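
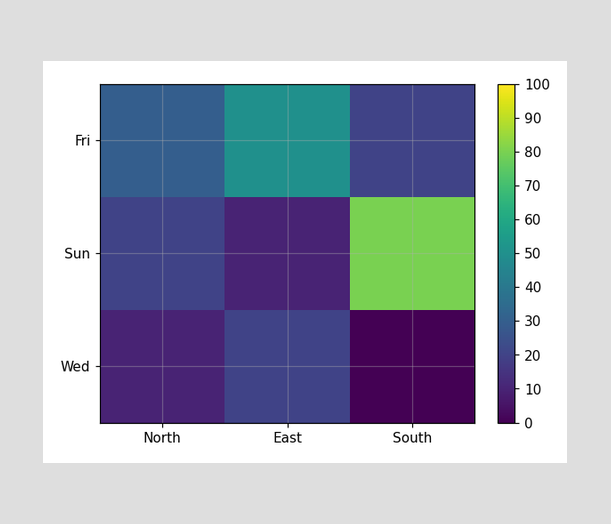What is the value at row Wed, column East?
20

Matching cell (Wed, East) against the colorbar gives 20.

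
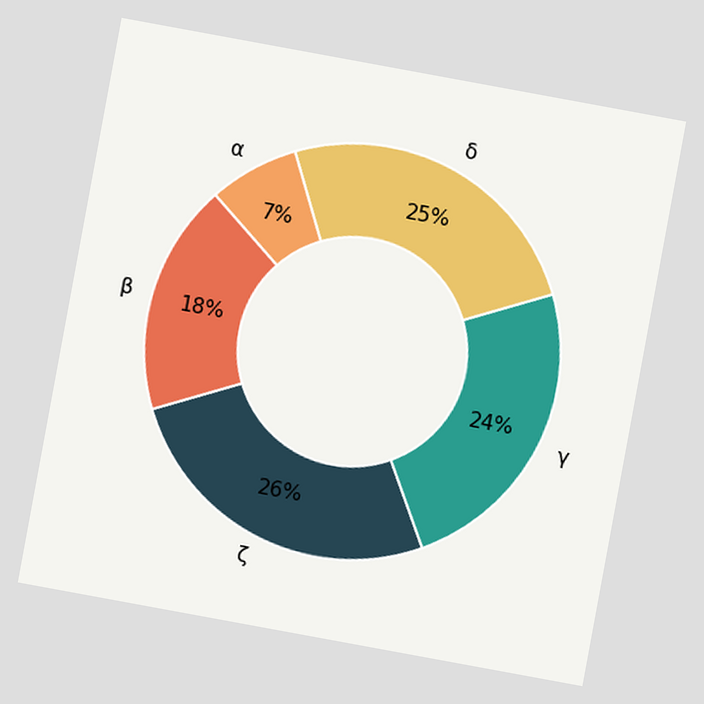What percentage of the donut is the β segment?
The chart is tilted about 10° clockwise. The β segment takes up 18% of the ring.

18%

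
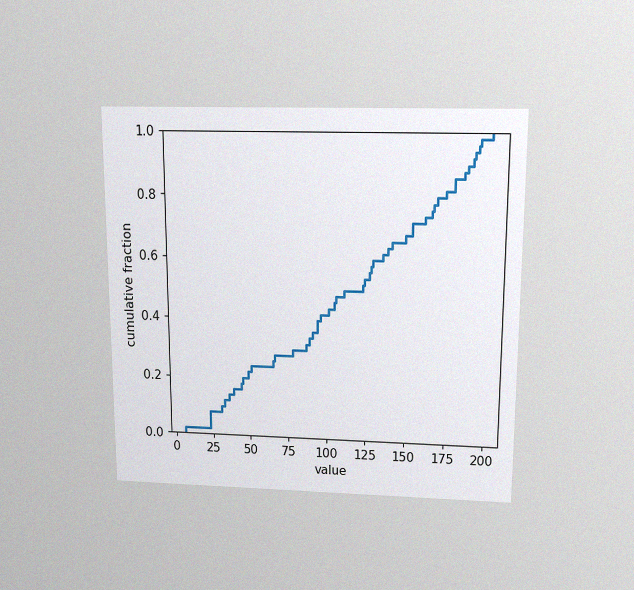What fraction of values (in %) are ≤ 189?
The chart is viewed slightly from above, with some photo noise. At x=189 the ECDF step is at 92%.

92%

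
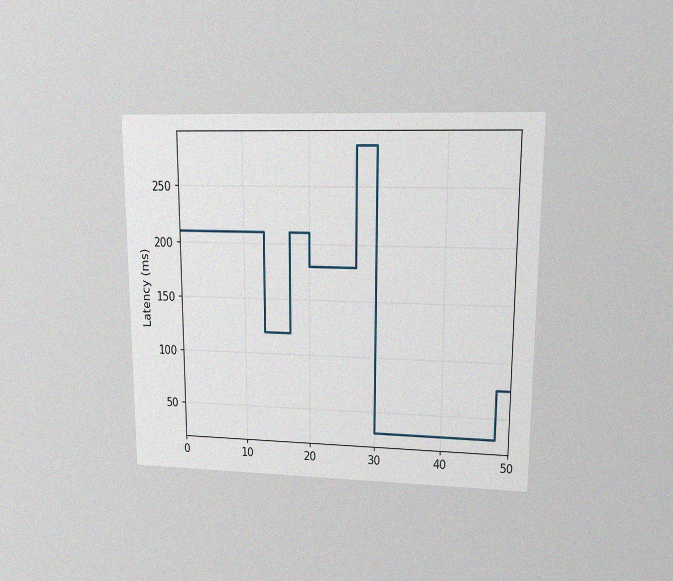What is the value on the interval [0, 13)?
The chart is viewed at a slight angle, with some photo noise. On [0, 13) the step sits at 210ms.

210ms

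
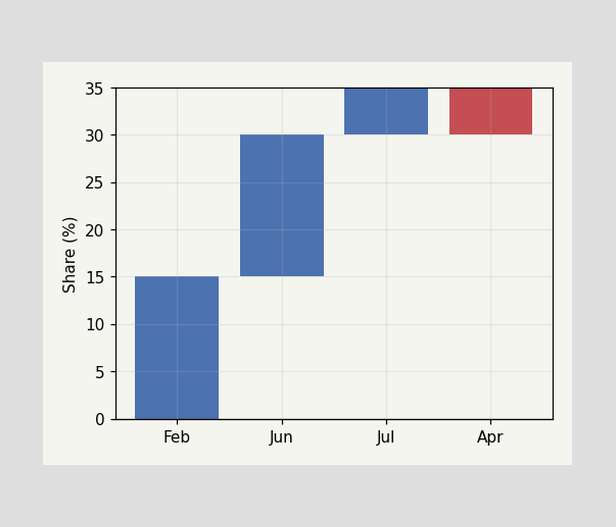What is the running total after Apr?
30%

After Apr the running total reaches 30%.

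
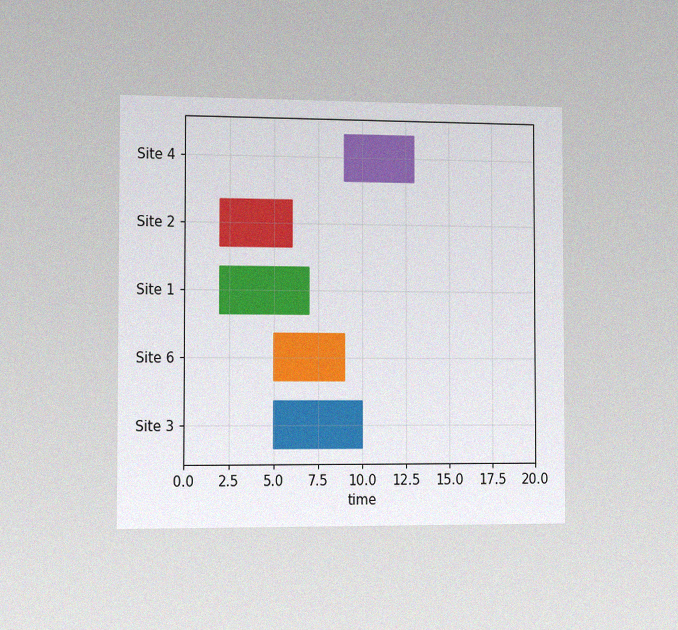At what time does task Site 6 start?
The chart is viewed slightly from the left, with some photo noise. The Site 6 bar begins at t=5.

5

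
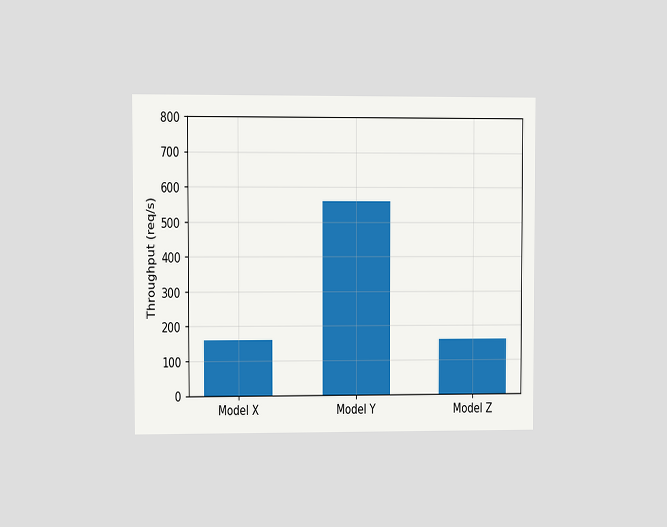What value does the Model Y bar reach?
560req/s

The chart is viewed at a slight angle. Reading along the chart's y-axis, the Model Y bar reaches 560req/s.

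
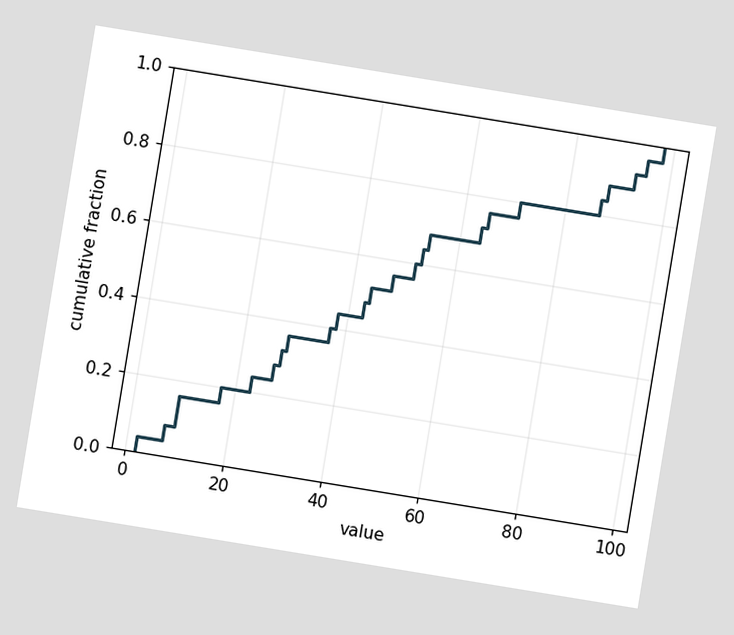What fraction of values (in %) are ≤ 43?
The chart is tilted about 9° clockwise. At x=43 the ECDF step is at 48%.

48%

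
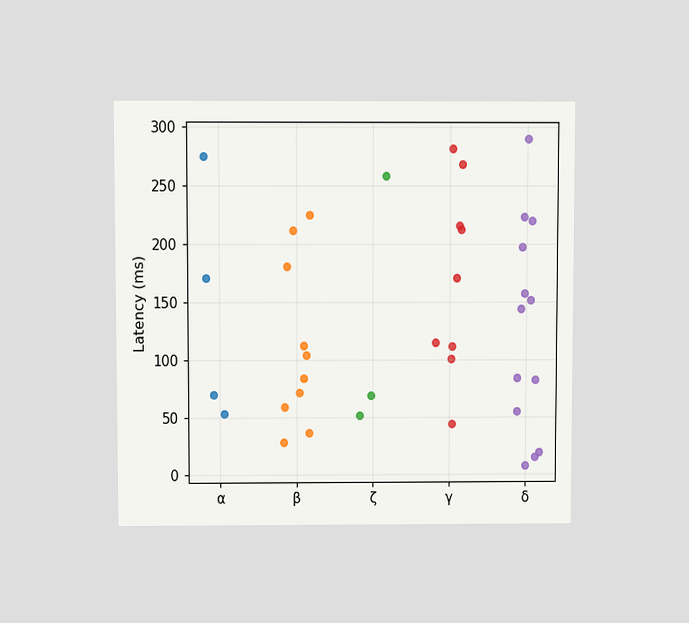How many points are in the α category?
The chart is viewed slightly from above. Counting the markers in the α column gives 4.

4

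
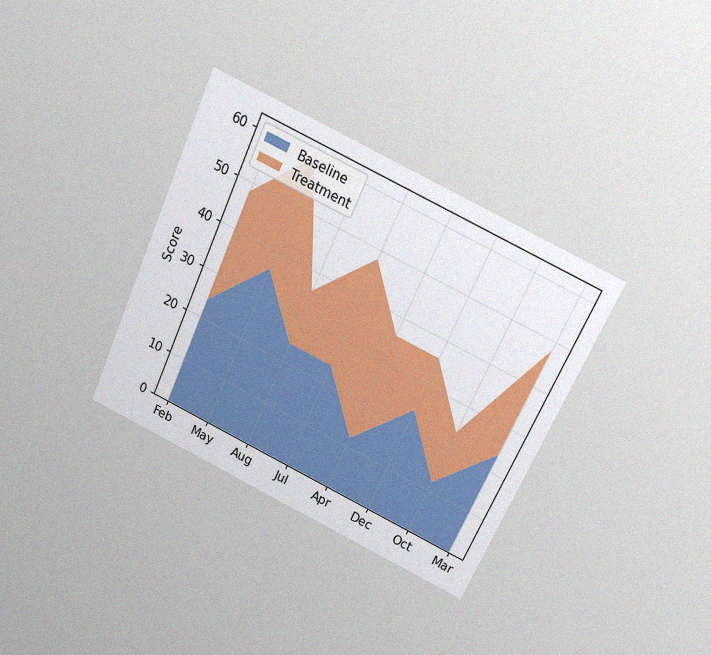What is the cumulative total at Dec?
The chart is tilted about 25° clockwise and viewed at a slight angle, with some photo noise. The stacked total at Dec reaches 36.

36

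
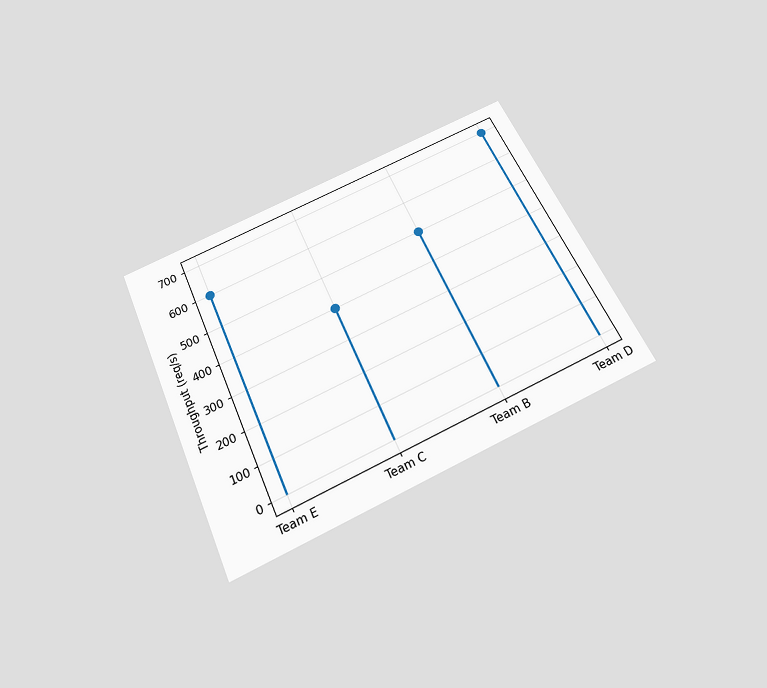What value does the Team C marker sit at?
The chart is tilted about 24° counter-clockwise and viewed slightly from below. The Team C marker sits at 400req/s.

400req/s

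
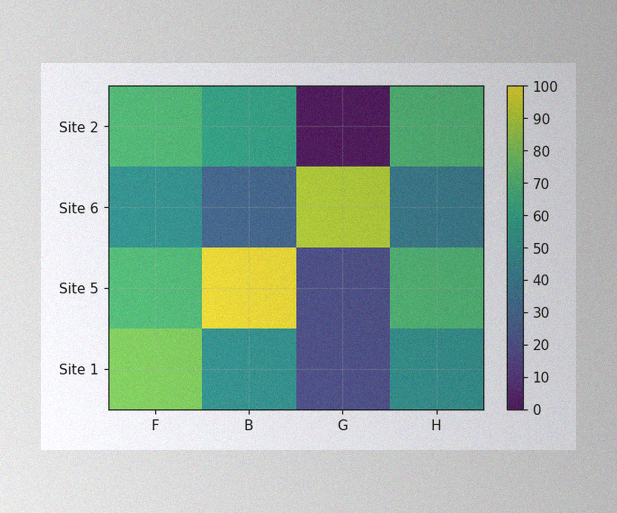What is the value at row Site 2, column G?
The image has some photo noise and uneven lighting. Matching cell (Site 2, G) against the colorbar gives 0.

0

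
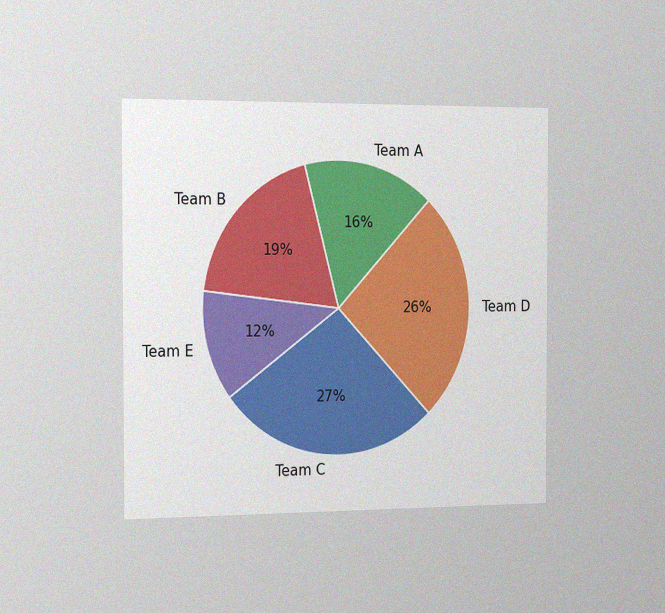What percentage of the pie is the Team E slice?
The chart is viewed slightly from the left, with some photo noise. The Team E slice takes up 12% of the pie.

12%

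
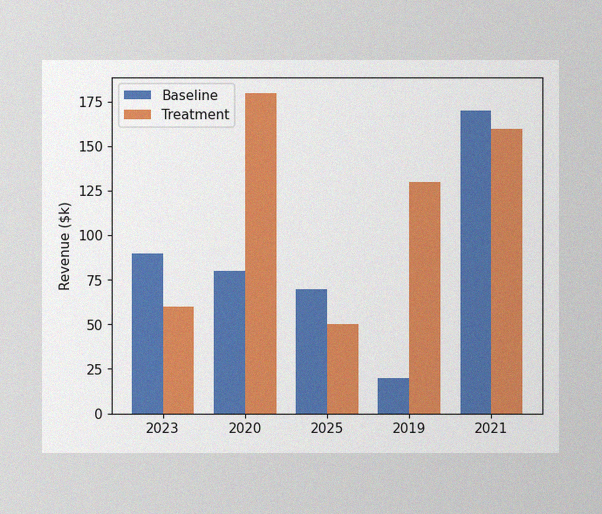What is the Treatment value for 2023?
$60k

The image has some photo noise and uneven lighting. The Treatment bar at 2023 reaches $60k on the y-axis.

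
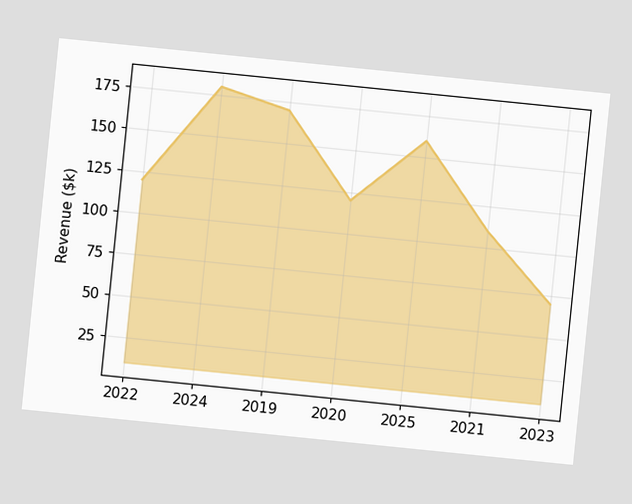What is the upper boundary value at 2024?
The chart is tilted about 6° clockwise. At 2024 the upper boundary is at $180k.

$180k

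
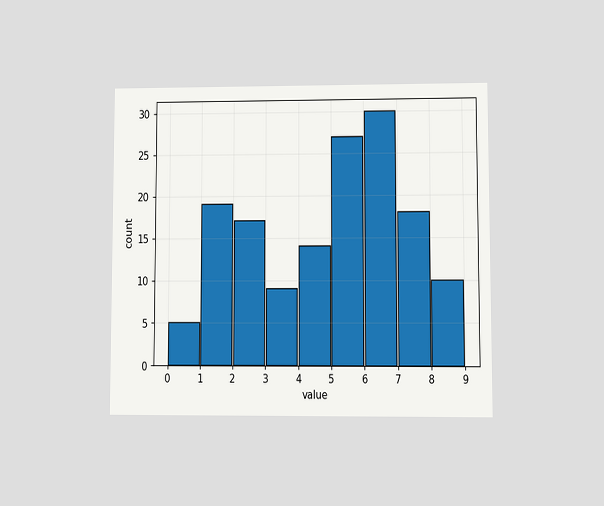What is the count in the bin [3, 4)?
The chart is viewed at a slight angle. The [3, 4) bin has height 9.

9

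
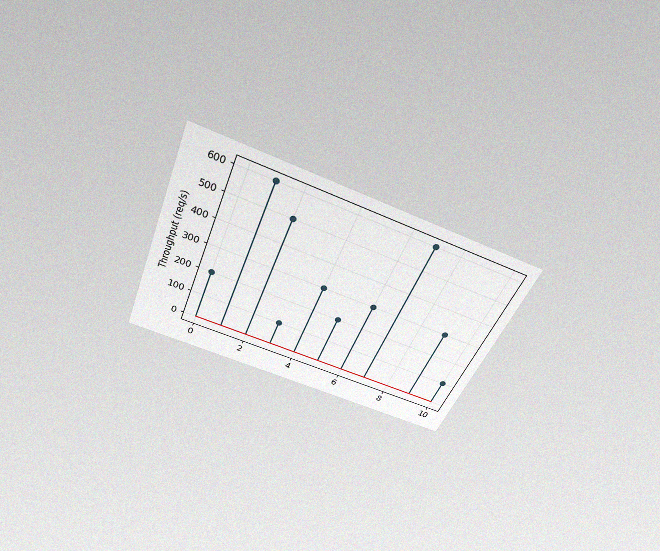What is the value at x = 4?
The chart is tilted about 22° clockwise and viewed slightly from above, with some photo noise. The stem at x=4 reaches 300req/s.

300req/s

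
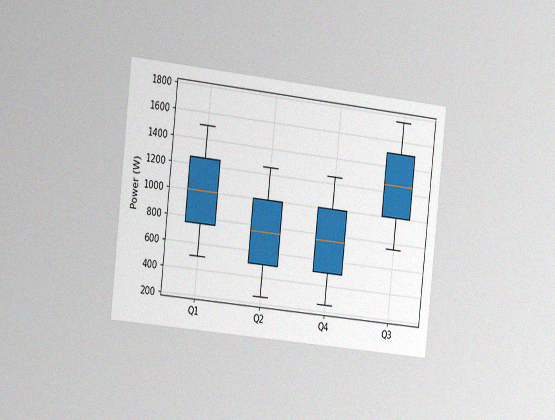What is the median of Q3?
The chart is tilted about 6° clockwise and viewed slightly from the left, with some photo noise. The median line in the Q3 box sits at 1250W.

1250W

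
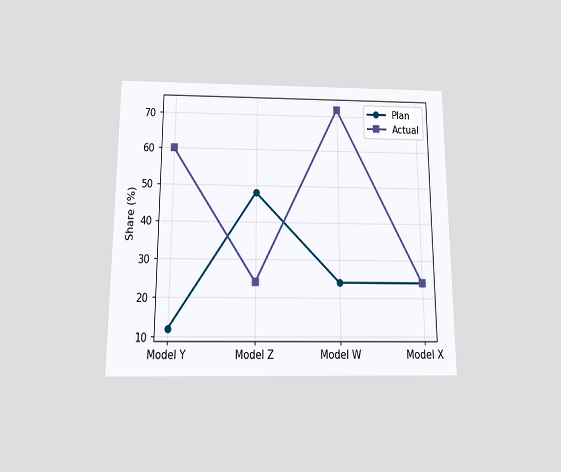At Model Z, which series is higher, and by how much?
Plan, by 24%

The chart is viewed slightly from below. At Model Z, Plan sits above the other line by 24%.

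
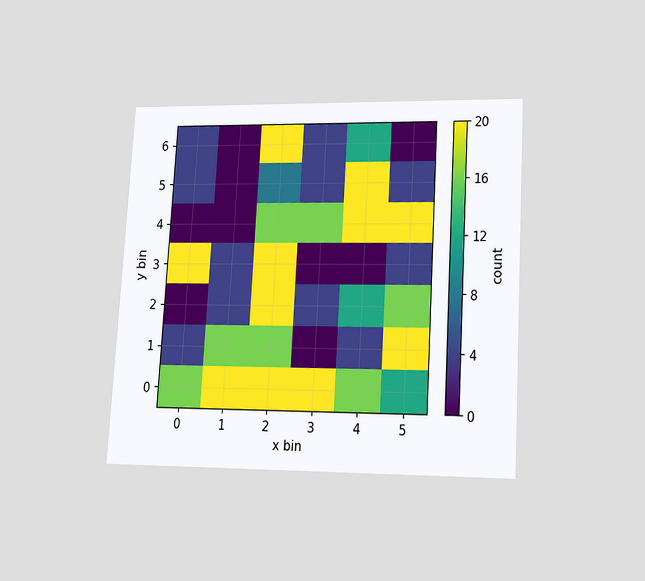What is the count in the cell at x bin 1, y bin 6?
0

The chart is tilted about 3° clockwise and viewed at a slight angle. Matching the cell (1, 6) against the colorbar gives 0.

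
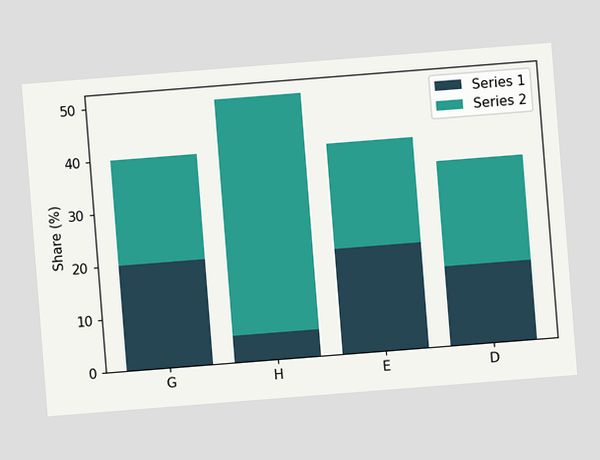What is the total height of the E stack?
40%

The chart is tilted about 4° counter-clockwise. The E stack's top reaches 40% on the y-axis.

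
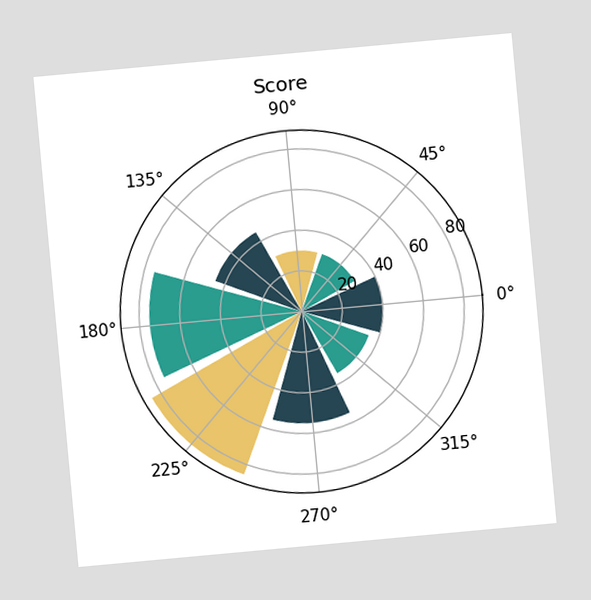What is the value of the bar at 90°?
30

The chart is tilted about 5° counter-clockwise. The bar at 90° reaches 30 on the radial axis.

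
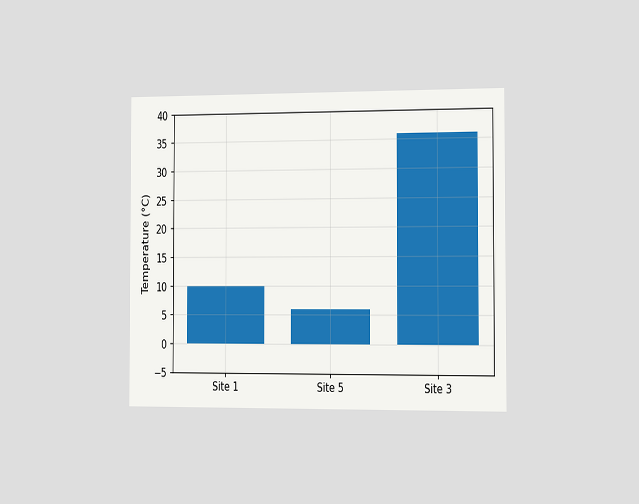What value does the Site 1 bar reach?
10°C

The chart is viewed slightly from the right. Reading along the chart's y-axis, the Site 1 bar reaches 10°C.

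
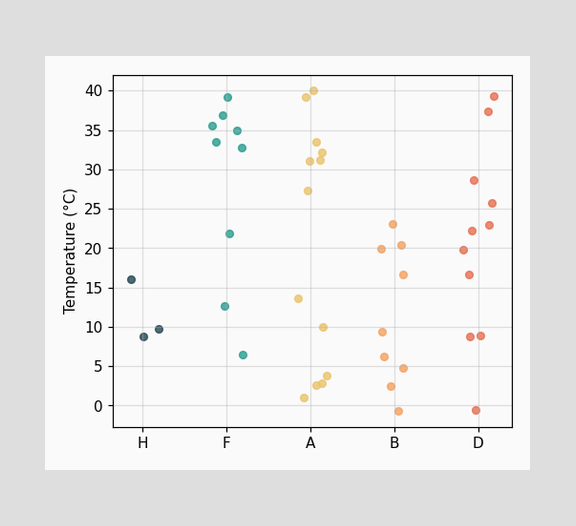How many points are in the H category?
Counting the markers in the H column gives 3.

3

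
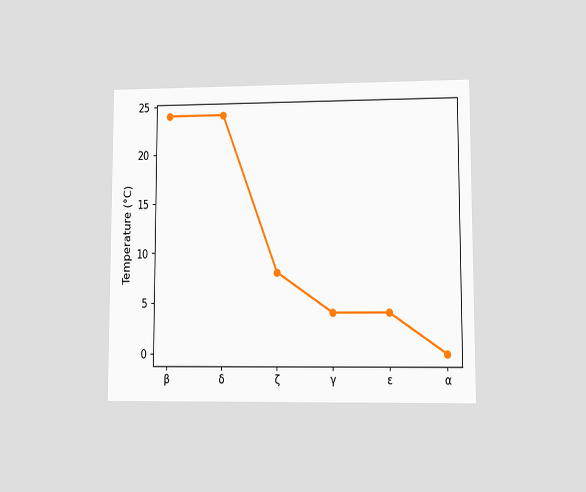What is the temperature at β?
The chart is viewed at a slight angle. At β, the line is at 24°C.

24°C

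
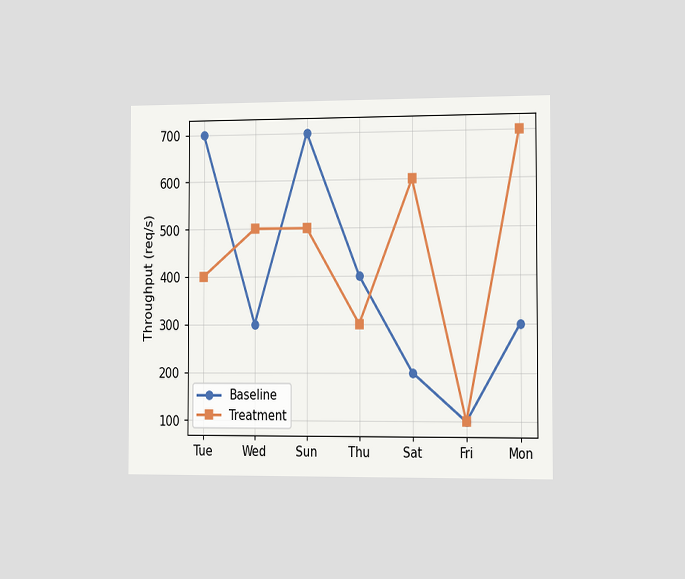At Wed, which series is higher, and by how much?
The chart is viewed slightly from the right. At Wed, Treatment sits above the other line by 200req/s.

Treatment, by 200req/s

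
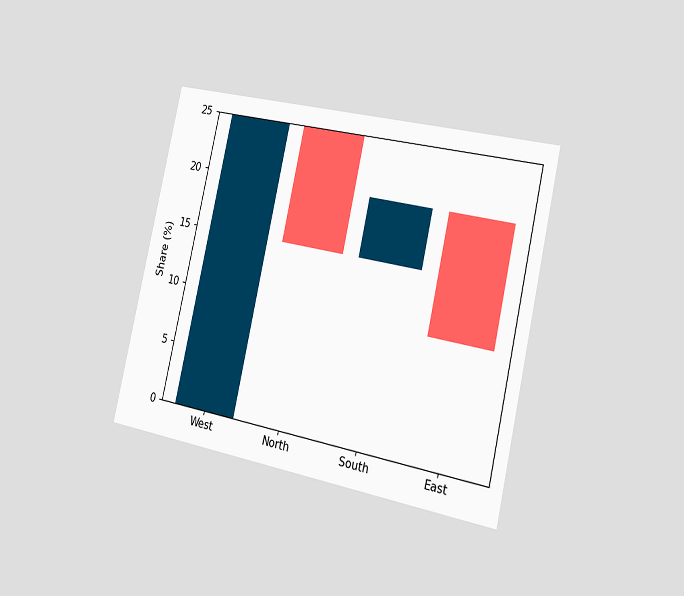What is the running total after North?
The chart is tilted about 13° clockwise and viewed slightly from the right. After North the running total reaches 15%.

15%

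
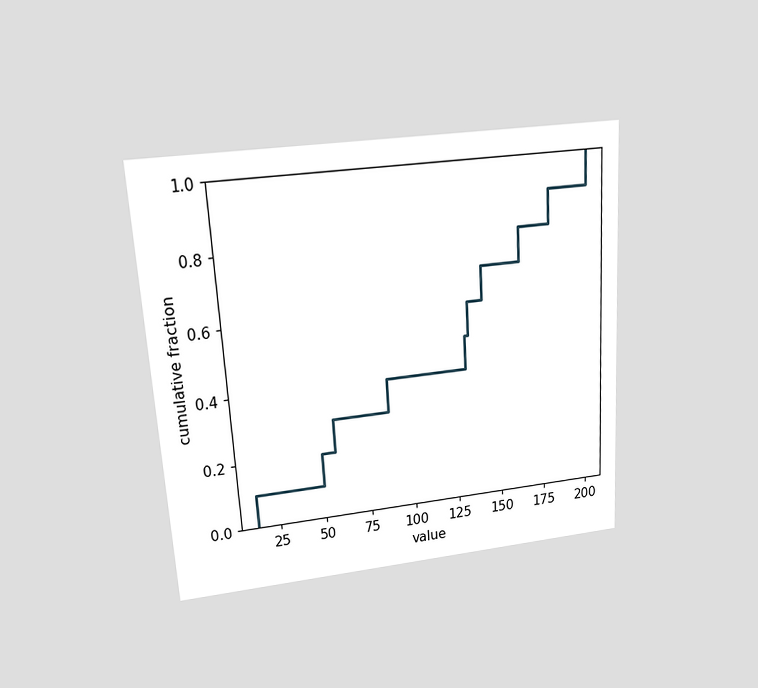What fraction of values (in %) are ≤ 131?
The chart is tilted about 3° counter-clockwise and viewed slightly from above. At x=131 the ECDF step is at 50%.

50%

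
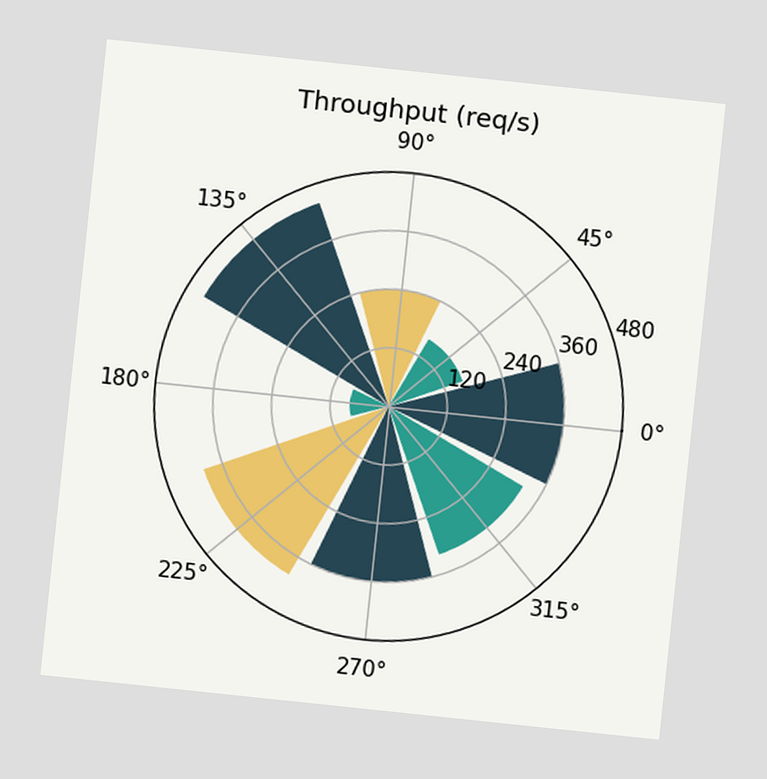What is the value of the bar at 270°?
360req/s

The chart is tilted about 6° clockwise. The bar at 270° reaches 360req/s on the radial axis.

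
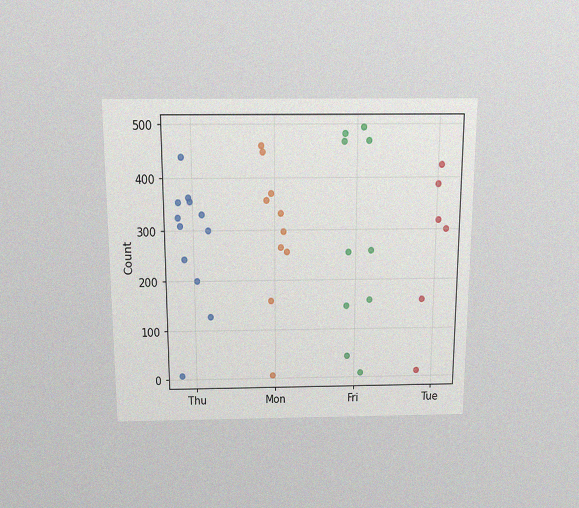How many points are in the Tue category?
6

The chart is viewed slightly from above, with some photo noise. Counting the markers in the Tue column gives 6.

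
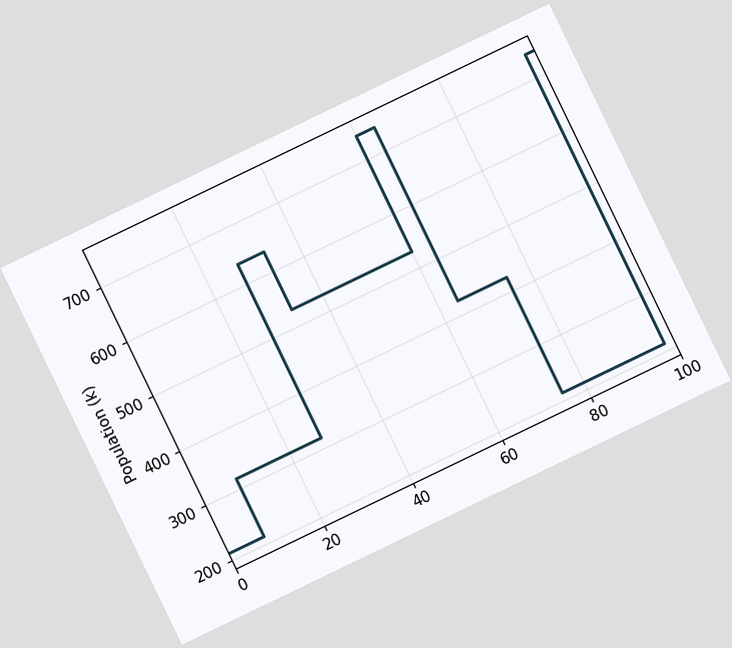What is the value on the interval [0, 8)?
212k

The chart is tilted about 26° counter-clockwise. On [0, 8) the step sits at 212k.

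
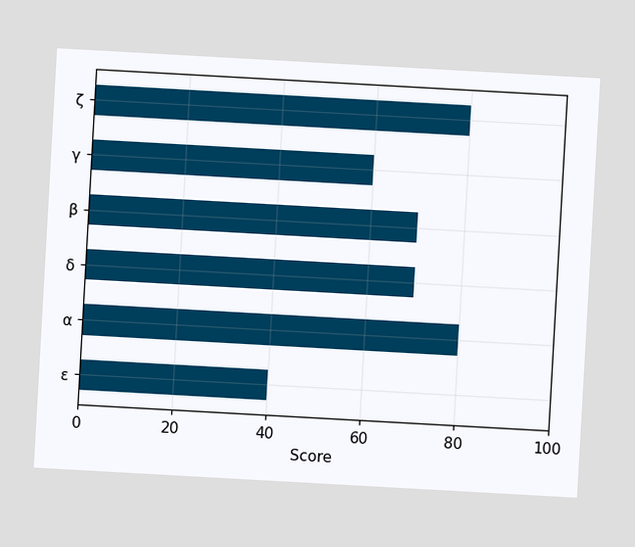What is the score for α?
The chart is tilted about 3° clockwise. Reading along the chart's x-axis, the α bar reaches 80.

80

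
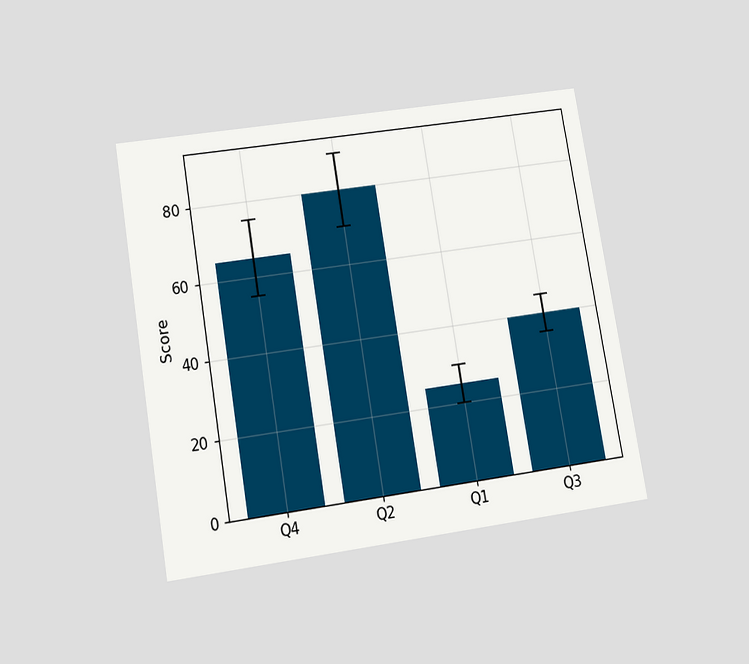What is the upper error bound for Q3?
45

The chart is tilted about 9° counter-clockwise and viewed slightly from below. The Q3 bar's upper whisker reaches 45.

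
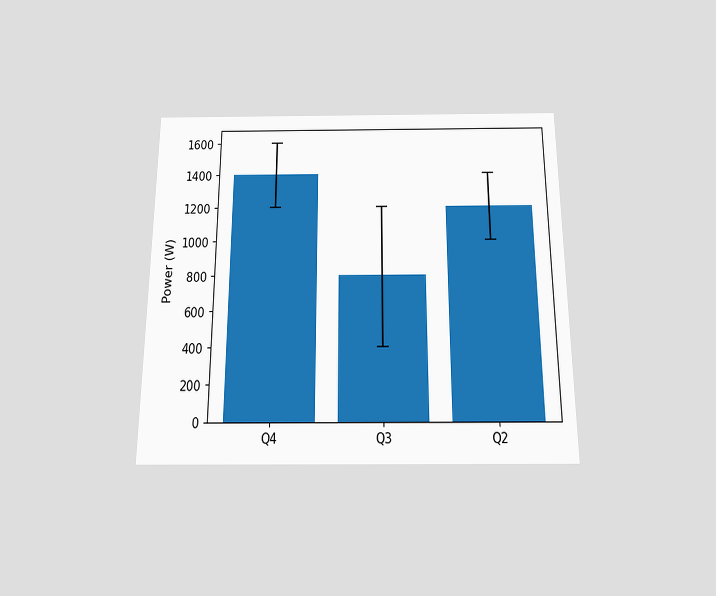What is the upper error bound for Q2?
1400W

The chart is viewed slightly from below. The Q2 bar's upper whisker reaches 1400W.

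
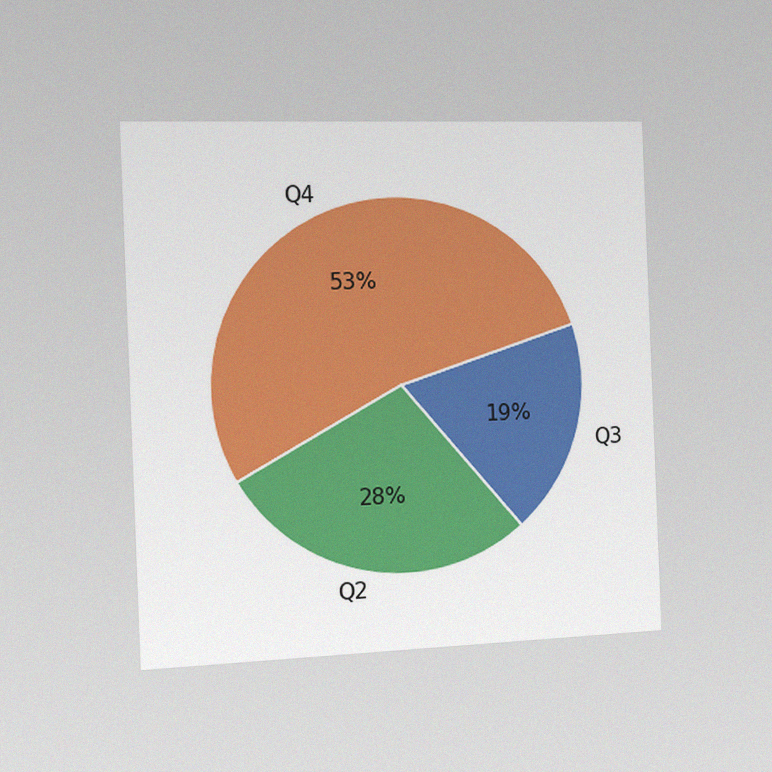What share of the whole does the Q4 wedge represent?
53%

The chart is tilted about 2° counter-clockwise and viewed slightly from the left, with some photo noise. The Q4 slice takes up 53% of the pie.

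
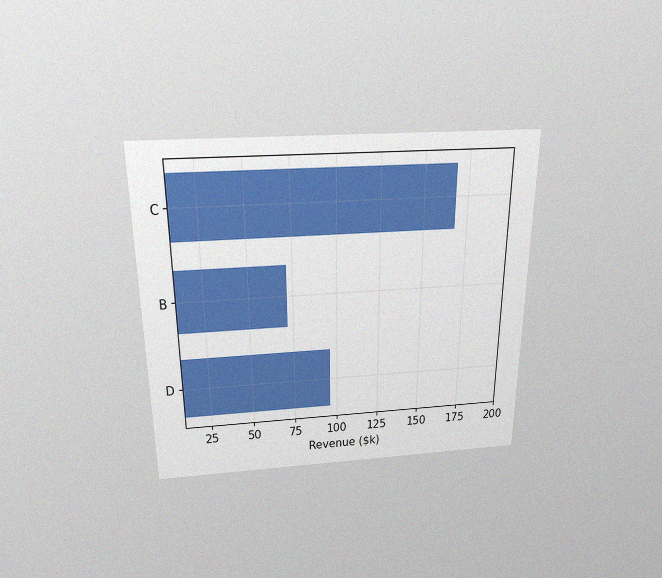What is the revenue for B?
$72k

The chart is viewed slightly from above, with some photo noise. Reading along the chart's x-axis, the B bar reaches $72k.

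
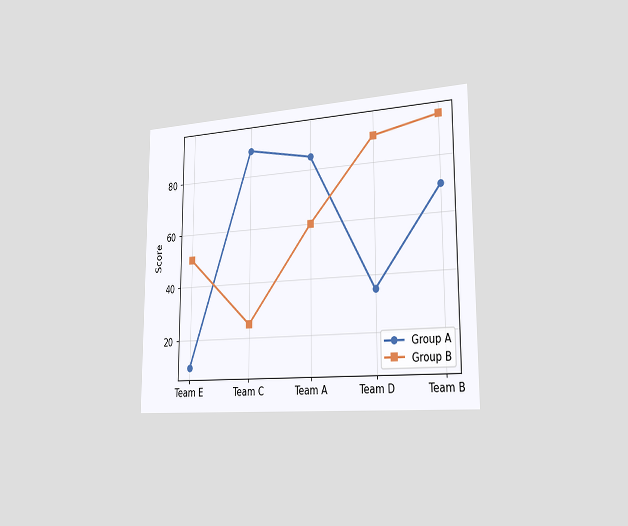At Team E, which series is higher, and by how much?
Group B, by 40

The chart is viewed slightly from the right. At Team E, Group B sits above the other line by 40.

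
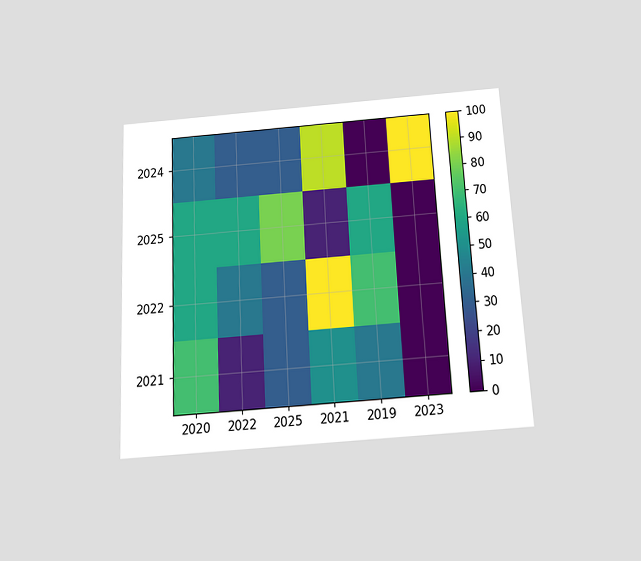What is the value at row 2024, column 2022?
30

The chart is tilted about 3° counter-clockwise and viewed slightly from below. Matching cell (2024, 2022) against the colorbar gives 30.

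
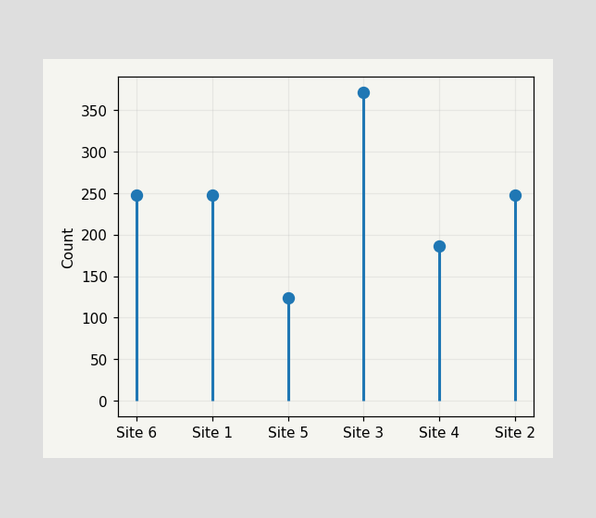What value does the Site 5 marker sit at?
124

The Site 5 marker sits at 124.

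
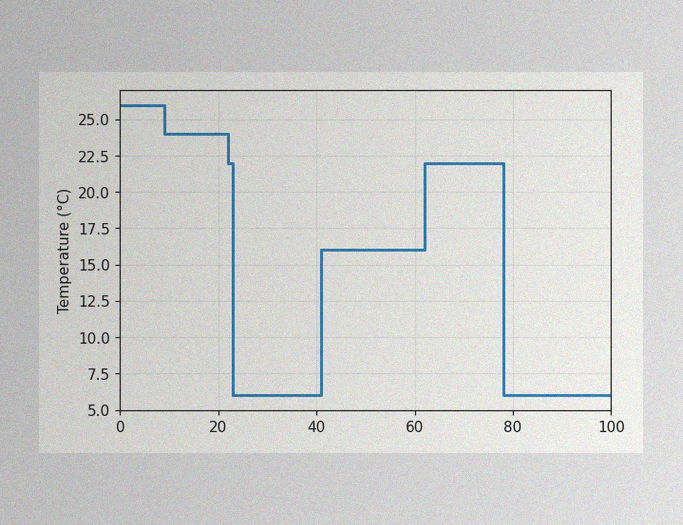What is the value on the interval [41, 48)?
The image has some photo noise and uneven lighting. On [41, 48) the step sits at 16°C.

16°C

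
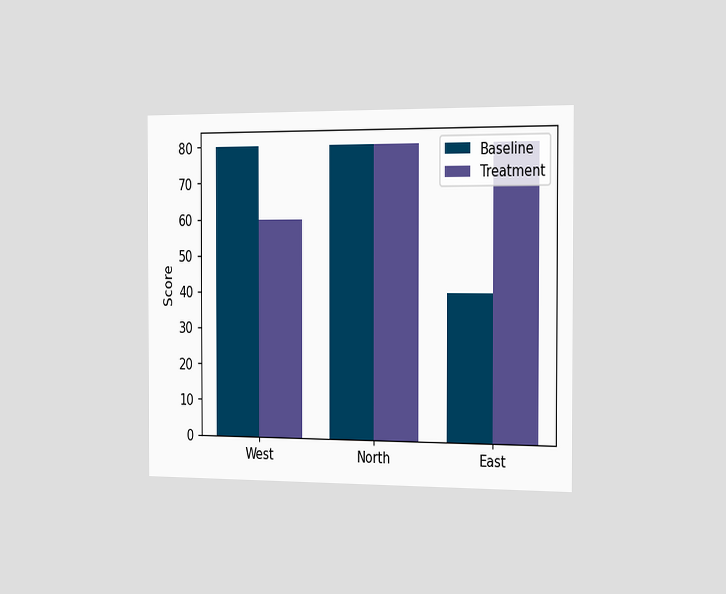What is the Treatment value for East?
The chart is viewed slightly from the right. The Treatment bar at East reaches 80 on the y-axis.

80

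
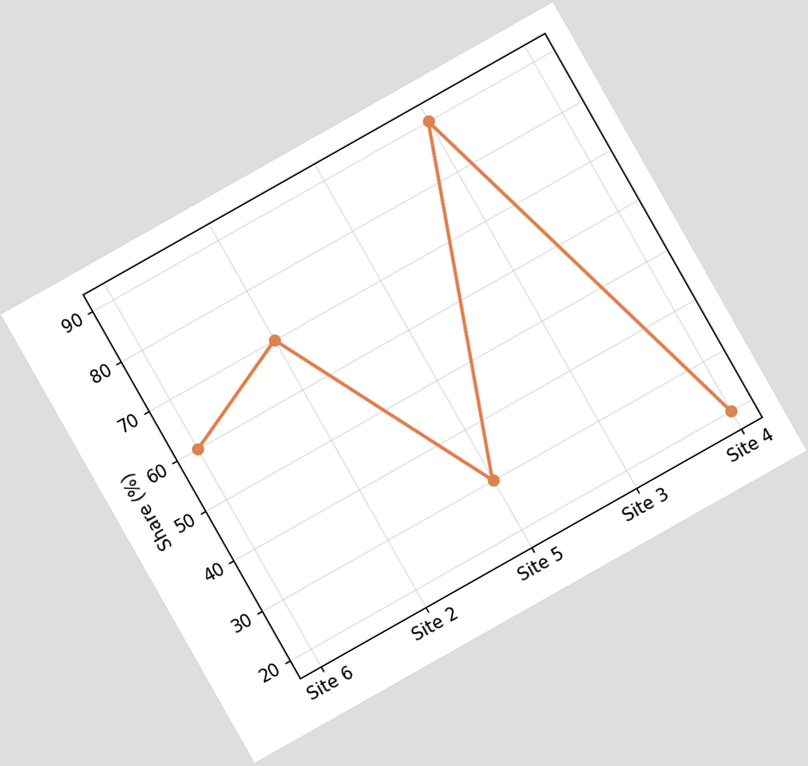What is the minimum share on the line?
The chart is tilted about 30° counter-clockwise. The lowest point is at Site 4, and reading across to the y-axis gives 20%.

20%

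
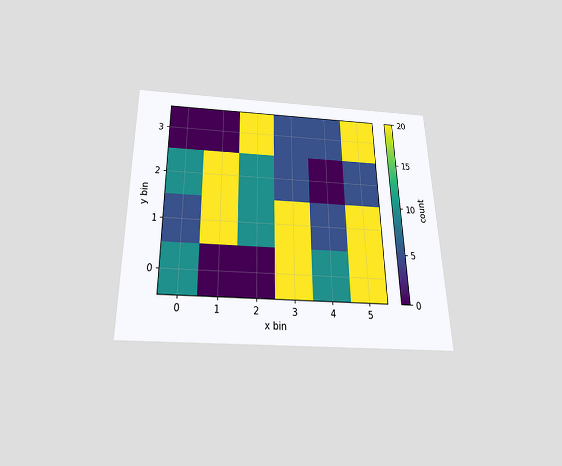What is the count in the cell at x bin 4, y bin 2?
0

The chart is viewed slightly from below. Matching the cell (4, 2) against the colorbar gives 0.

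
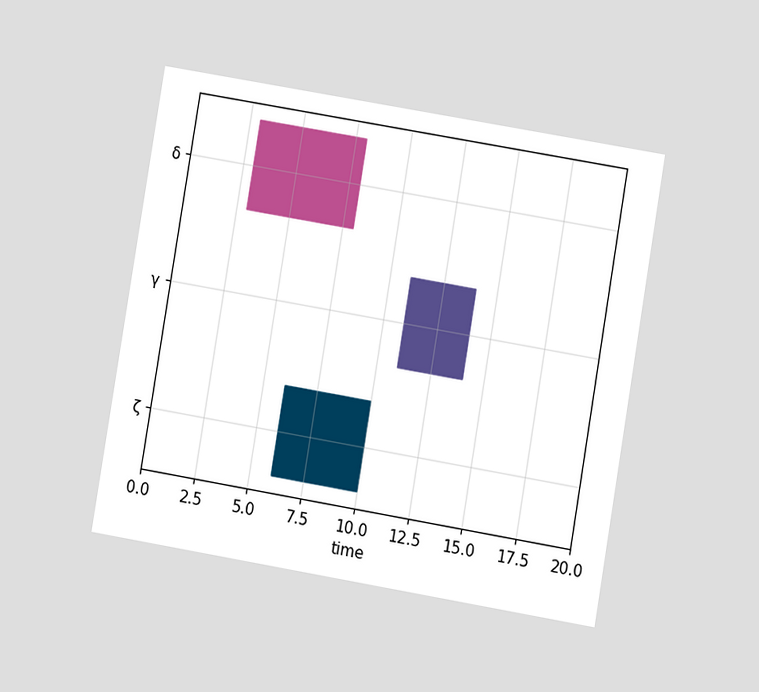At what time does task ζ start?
The chart is tilted about 10° clockwise and viewed at a slight angle. The ζ bar begins at t=6.

6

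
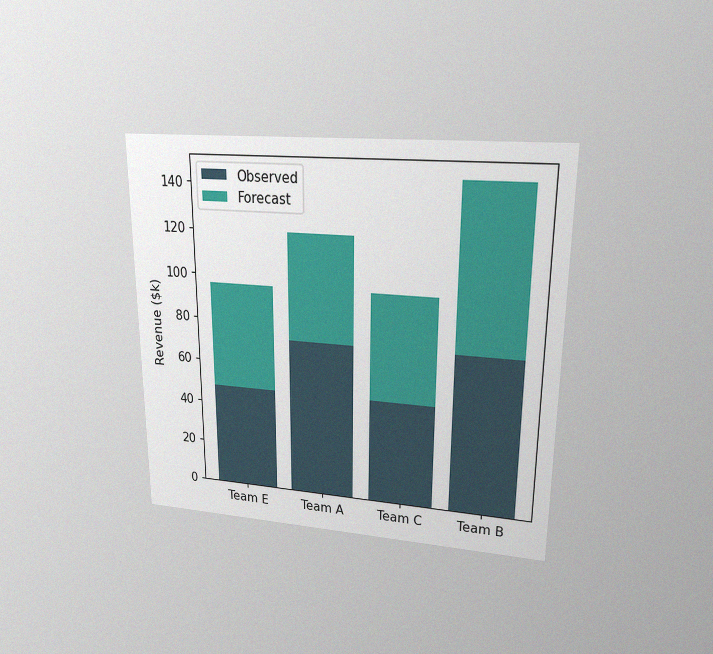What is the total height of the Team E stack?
$96k

The chart is viewed at a slight angle, with some photo noise. The Team E stack's top reaches $96k on the y-axis.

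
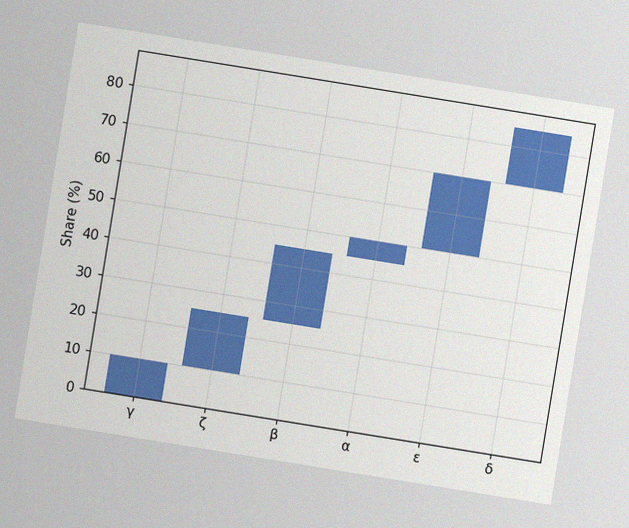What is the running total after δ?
The chart is tilted about 9° clockwise, with some photo noise. After δ the running total reaches 85%.

85%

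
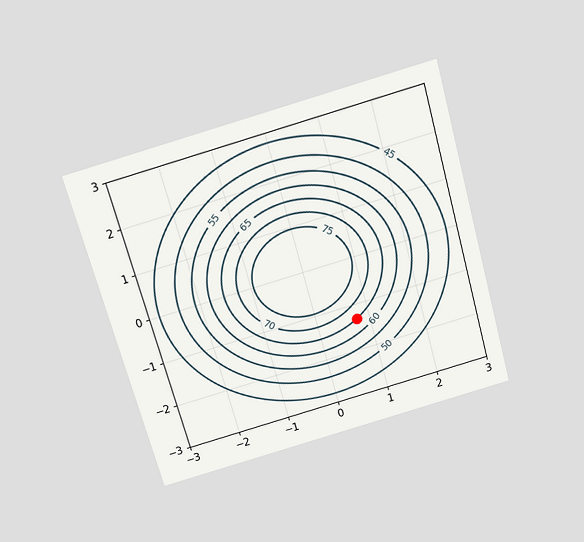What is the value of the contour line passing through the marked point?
The chart is tilted about 16° counter-clockwise and viewed slightly from above. The marked point sits on the contour labelled 65.

65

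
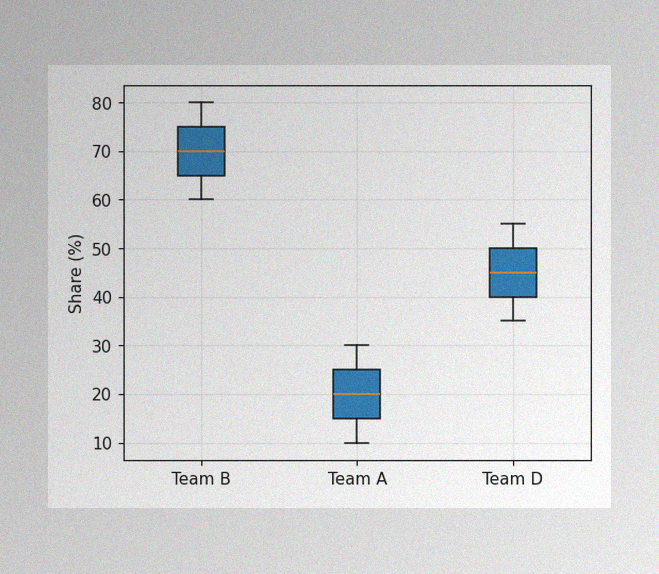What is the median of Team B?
The image has some photo noise and uneven lighting. The median line in the Team B box sits at 70%.

70%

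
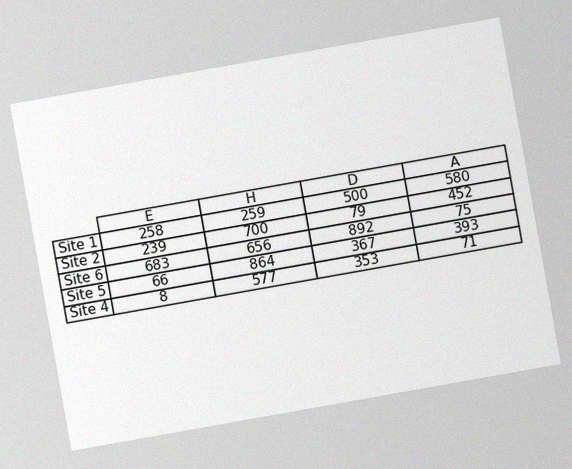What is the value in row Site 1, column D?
The chart is tilted about 10° counter-clockwise, with some photo noise. The (Site 1, D) cell reads 500.

500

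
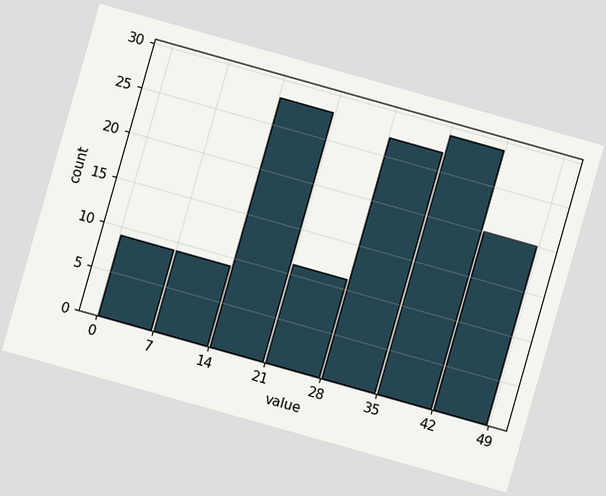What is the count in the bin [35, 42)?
29

The chart is tilted about 16° clockwise. The [35, 42) bin has height 29.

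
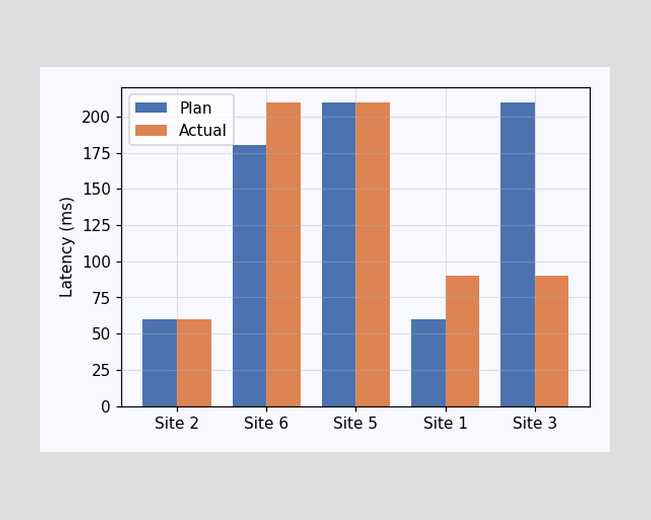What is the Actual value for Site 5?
210ms

The Actual bar at Site 5 reaches 210ms on the y-axis.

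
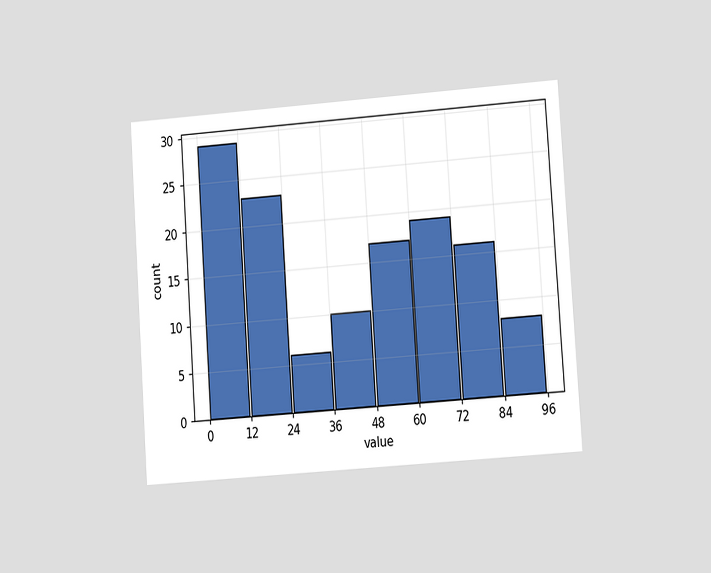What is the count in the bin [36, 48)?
The chart is tilted about 4° counter-clockwise and viewed at a slight angle. The [36, 48) bin has height 10.

10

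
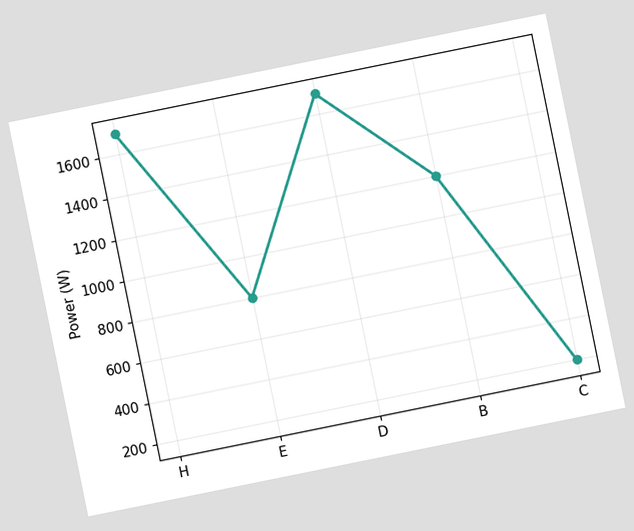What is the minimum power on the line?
200W

The chart is tilted about 11° counter-clockwise. The lowest point is at C, and reading across to the y-axis gives 200W.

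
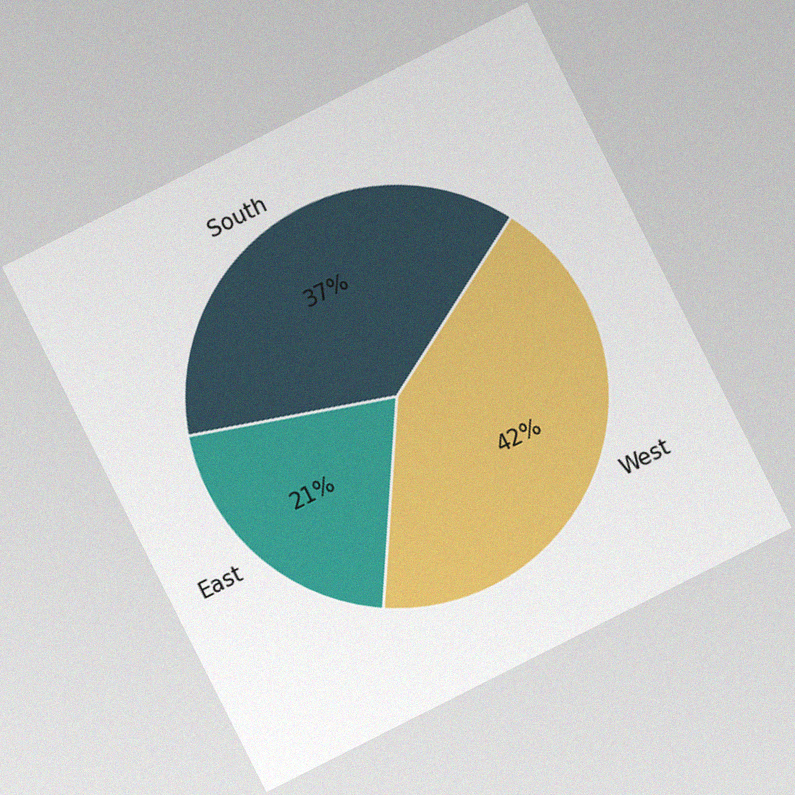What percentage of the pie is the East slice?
21%

The chart is tilted about 27° counter-clockwise, with some photo noise. The East slice takes up 21% of the pie.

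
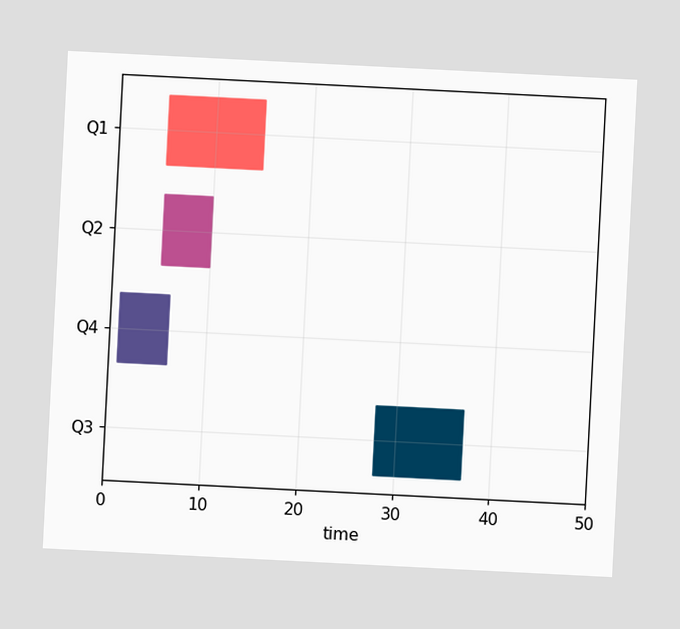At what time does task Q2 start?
The chart is tilted about 3° clockwise. The Q2 bar begins at t=5.

5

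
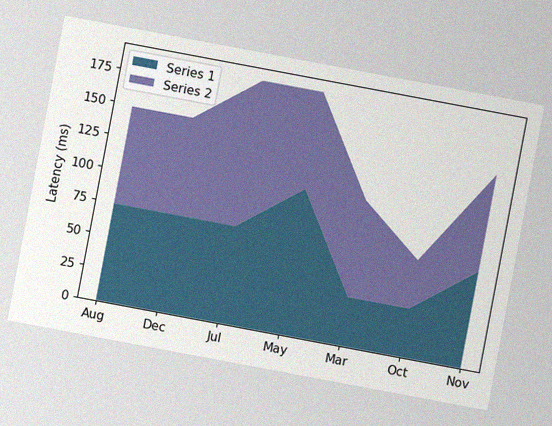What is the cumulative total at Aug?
148ms

The chart is tilted about 11° clockwise, with some photo noise. The stacked total at Aug reaches 148ms.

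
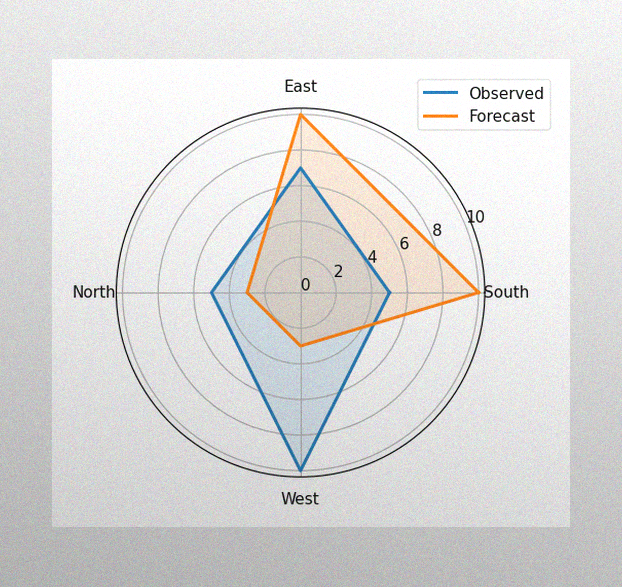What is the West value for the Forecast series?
3

The image has some photo noise and uneven lighting. On the West axis, Forecast reaches 3.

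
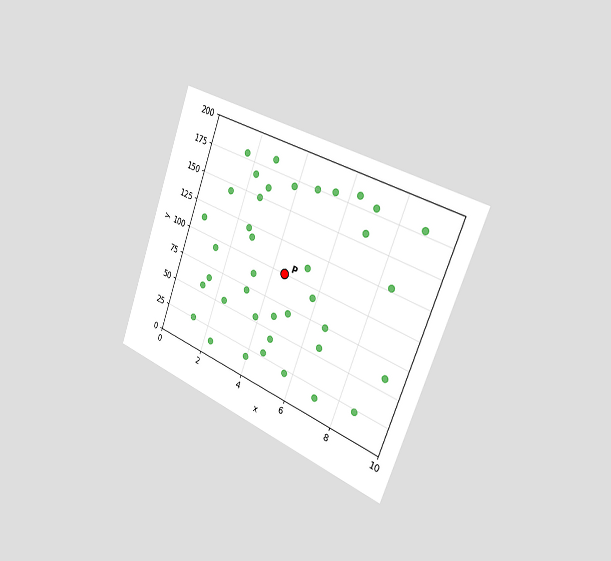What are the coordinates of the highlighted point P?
(4.5, 100)

The chart is tilted about 20° clockwise and viewed slightly from the right. Following the gridlines from P to each axis, P sits at (4.5, 100).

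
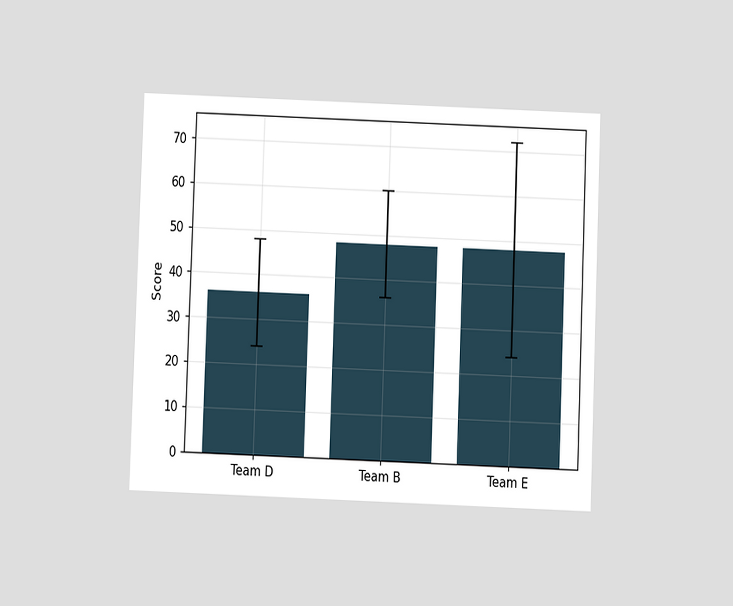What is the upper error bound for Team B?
The chart is tilted about 2° clockwise and viewed slightly from below. The Team B bar's upper whisker reaches 60.

60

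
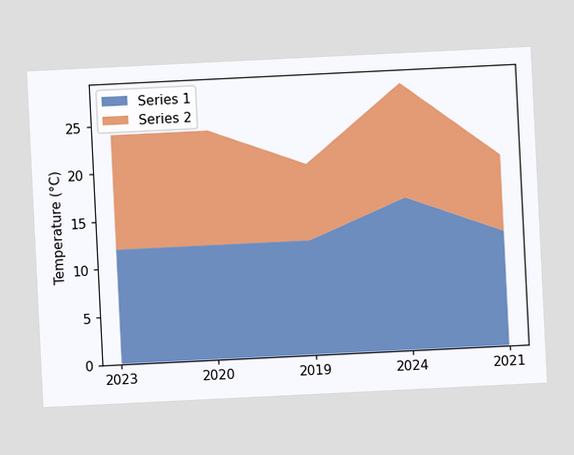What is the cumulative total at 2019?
20°C

The chart is tilted about 3° counter-clockwise. The stacked total at 2019 reaches 20°C.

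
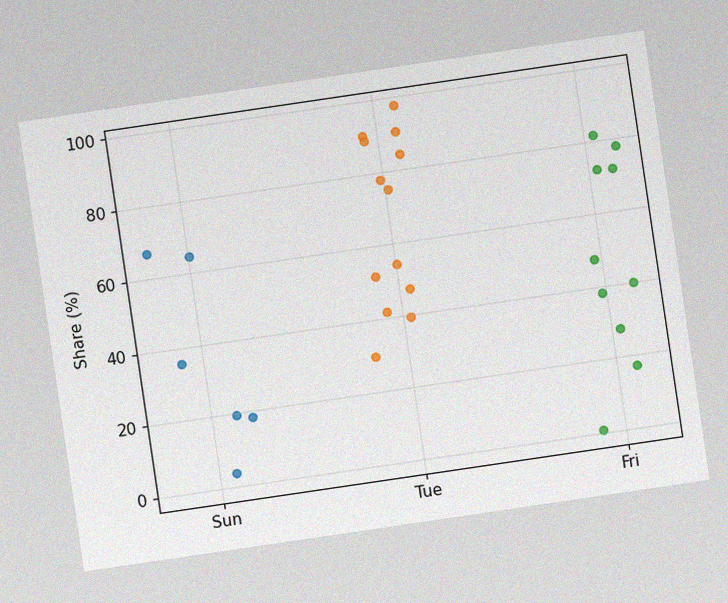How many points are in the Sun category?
The chart is tilted about 8° counter-clockwise, with some photo noise. Counting the markers in the Sun column gives 6.

6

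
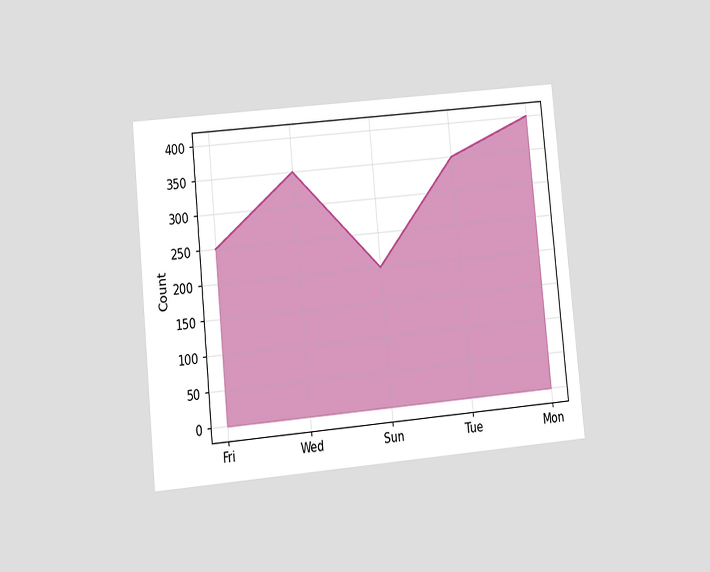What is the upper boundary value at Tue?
350

The chart is tilted about 6° counter-clockwise and viewed at a slight angle. At Tue the upper boundary is at 350.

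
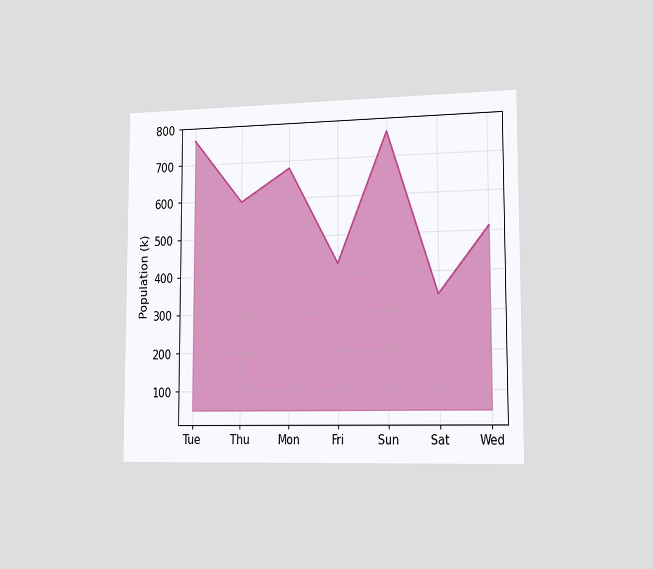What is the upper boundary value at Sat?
340k

The chart is viewed slightly from the right. At Sat the upper boundary is at 340k.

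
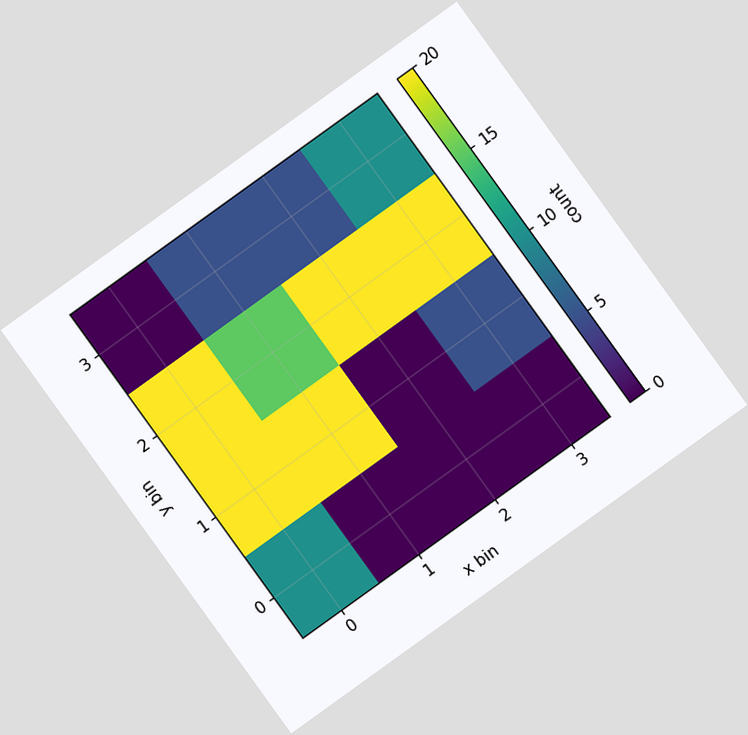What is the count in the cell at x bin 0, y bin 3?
The chart is tilted about 36° counter-clockwise. Matching the cell (0, 3) against the colorbar gives 0.

0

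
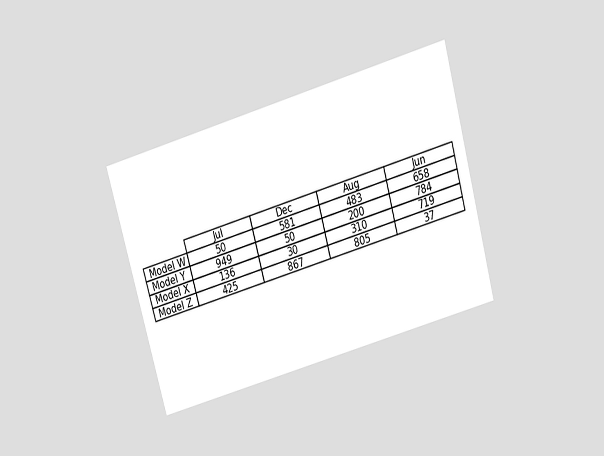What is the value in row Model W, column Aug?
The chart is tilted about 16° counter-clockwise and viewed slightly from above. The (Model W, Aug) cell reads 483.

483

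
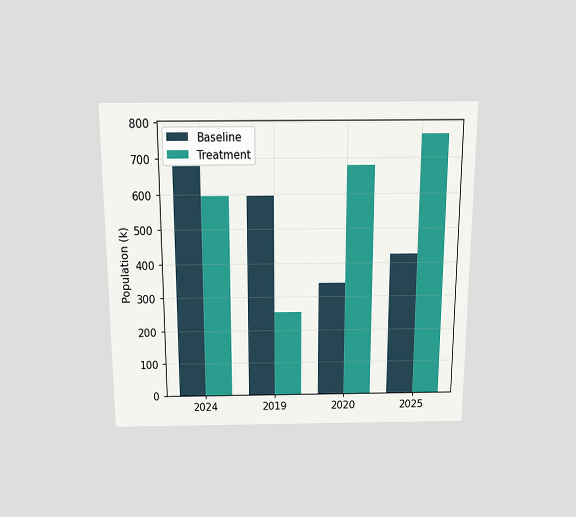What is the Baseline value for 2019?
595k

The chart is viewed slightly from above. The Baseline bar at 2019 reaches 595k on the y-axis.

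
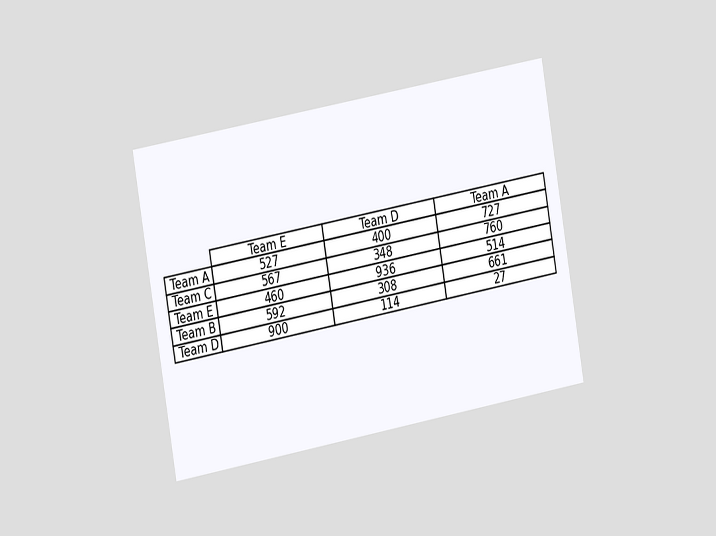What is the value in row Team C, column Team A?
The chart is tilted about 10° counter-clockwise and viewed slightly from the left. The (Team C, Team A) cell reads 760.

760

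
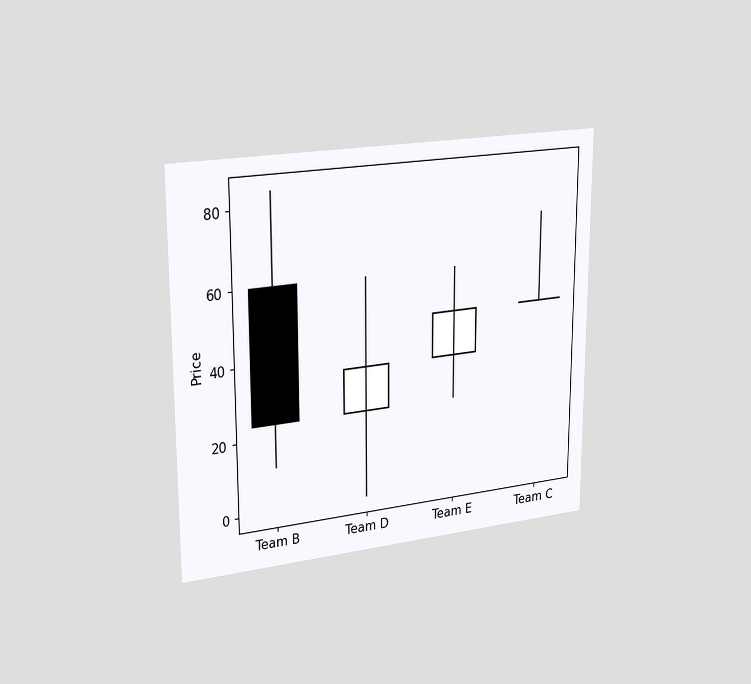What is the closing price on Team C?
The chart is viewed slightly from the left. The Team C candle closes at 48.

48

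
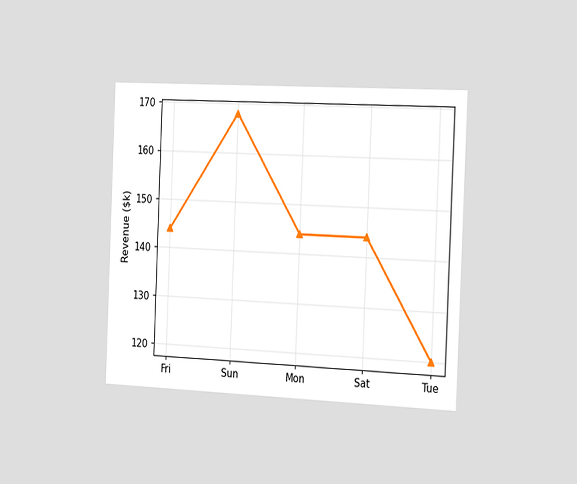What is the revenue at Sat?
$144k

The chart is tilted about 2° clockwise and viewed slightly from the right. At Sat, the line is at $144k.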